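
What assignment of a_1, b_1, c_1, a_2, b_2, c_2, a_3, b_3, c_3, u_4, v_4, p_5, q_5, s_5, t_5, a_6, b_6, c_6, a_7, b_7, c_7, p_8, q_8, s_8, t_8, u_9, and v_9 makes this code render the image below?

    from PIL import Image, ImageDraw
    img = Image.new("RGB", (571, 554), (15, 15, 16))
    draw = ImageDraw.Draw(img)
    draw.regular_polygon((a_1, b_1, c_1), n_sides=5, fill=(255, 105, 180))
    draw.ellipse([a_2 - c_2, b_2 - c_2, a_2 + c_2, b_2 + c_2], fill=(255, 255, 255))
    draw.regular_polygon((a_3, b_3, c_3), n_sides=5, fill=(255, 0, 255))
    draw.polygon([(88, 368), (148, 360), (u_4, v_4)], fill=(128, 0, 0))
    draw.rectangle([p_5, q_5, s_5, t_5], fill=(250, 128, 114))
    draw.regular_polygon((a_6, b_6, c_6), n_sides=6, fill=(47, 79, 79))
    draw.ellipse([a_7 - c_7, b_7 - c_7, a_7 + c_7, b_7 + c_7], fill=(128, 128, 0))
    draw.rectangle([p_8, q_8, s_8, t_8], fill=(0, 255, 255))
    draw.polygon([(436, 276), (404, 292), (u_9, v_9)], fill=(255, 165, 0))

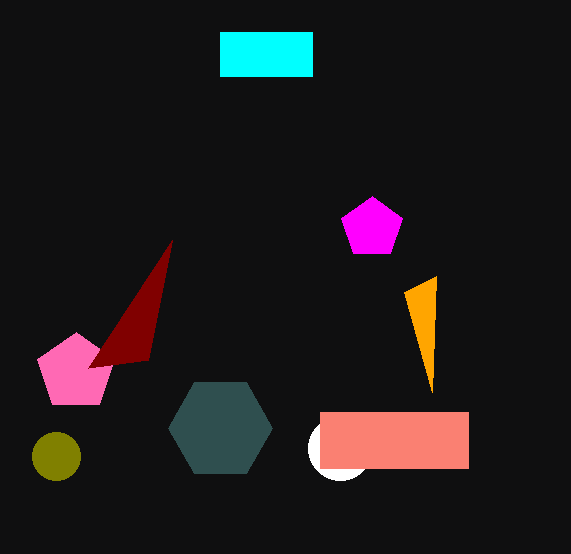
a_1 = 76, b_1 = 372, c_1 = 40, a_2 = 340, b_2 = 448, c_2 = 32, a_3 = 372, b_3 = 228, c_3 = 32, u_4 = 172, v_4 = 240, p_5 = 320, q_5 = 412, s_5 = 468, t_5 = 468, a_6 = 220, b_6 = 428, c_6 = 52, a_7 = 56, b_7 = 456, c_7 = 24, p_8 = 220, q_8 = 32, s_8 = 312, t_8 = 76, u_9 = 432, v_9 = 392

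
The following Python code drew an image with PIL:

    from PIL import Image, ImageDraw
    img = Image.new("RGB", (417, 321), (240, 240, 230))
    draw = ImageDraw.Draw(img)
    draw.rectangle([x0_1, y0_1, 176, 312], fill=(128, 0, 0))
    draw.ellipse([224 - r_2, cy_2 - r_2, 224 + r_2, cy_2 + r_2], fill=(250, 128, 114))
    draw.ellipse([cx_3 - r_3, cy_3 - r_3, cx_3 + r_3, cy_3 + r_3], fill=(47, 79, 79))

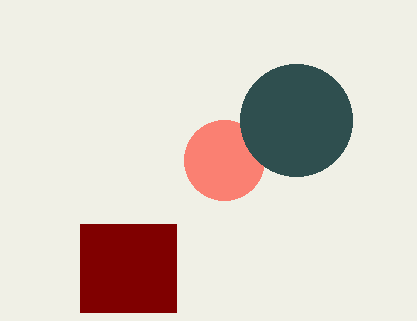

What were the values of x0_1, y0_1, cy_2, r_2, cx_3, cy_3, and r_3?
x0_1 = 80, y0_1 = 224, cy_2 = 160, r_2 = 40, cx_3 = 296, cy_3 = 120, r_3 = 56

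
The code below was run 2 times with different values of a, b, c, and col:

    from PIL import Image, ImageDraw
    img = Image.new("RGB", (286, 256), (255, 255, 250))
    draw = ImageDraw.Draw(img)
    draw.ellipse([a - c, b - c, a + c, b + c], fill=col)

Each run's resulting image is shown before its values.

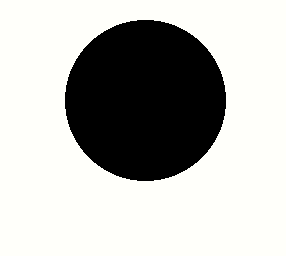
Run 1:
a = 145, b = 100, c = 80, col = 'black'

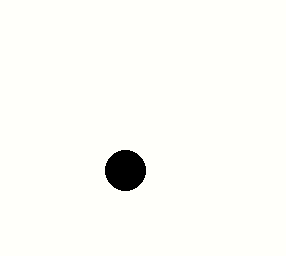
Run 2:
a = 125
b = 170
c = 20
col = 'black'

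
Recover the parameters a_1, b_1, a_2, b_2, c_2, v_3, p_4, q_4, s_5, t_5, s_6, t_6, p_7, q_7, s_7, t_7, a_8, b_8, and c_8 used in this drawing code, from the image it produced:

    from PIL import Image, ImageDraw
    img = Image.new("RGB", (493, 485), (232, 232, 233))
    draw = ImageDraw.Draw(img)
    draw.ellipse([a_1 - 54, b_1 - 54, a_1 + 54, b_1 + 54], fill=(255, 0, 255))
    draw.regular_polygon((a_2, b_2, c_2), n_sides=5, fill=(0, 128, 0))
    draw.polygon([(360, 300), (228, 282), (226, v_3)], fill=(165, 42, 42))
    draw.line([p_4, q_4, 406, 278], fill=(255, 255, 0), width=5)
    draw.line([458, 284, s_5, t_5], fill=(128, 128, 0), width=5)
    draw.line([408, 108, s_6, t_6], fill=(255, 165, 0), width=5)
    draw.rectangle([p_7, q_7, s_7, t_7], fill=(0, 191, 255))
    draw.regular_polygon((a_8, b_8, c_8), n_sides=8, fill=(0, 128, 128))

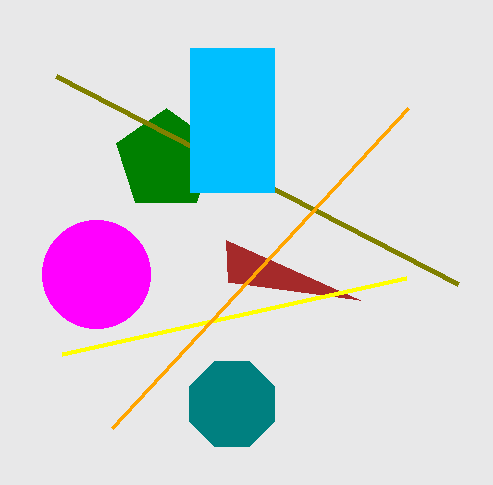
a_1 = 96, b_1 = 274, a_2 = 166, b_2 = 160, c_2 = 52, v_3 = 240, p_4 = 62, q_4 = 354, s_5 = 56, t_5 = 76, s_6 = 112, t_6 = 428, p_7 = 190, q_7 = 48, s_7 = 274, t_7 = 192, a_8 = 232, b_8 = 404, c_8 = 46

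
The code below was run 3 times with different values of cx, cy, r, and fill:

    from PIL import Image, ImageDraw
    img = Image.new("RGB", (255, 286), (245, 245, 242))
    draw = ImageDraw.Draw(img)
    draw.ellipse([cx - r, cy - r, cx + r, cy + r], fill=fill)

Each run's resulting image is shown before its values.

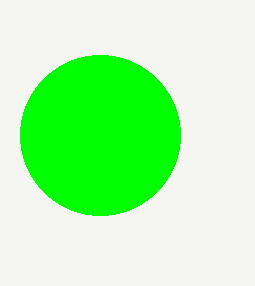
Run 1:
cx = 100
cy = 135
r = 80
fill = 'lime'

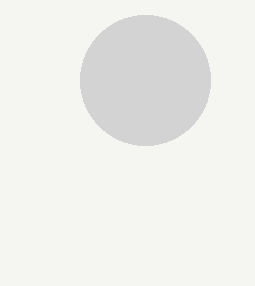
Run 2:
cx = 145; cy = 80; r = 65; fill = 'lightgray'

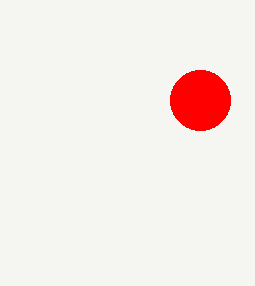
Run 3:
cx = 200; cy = 100; r = 30; fill = 'red'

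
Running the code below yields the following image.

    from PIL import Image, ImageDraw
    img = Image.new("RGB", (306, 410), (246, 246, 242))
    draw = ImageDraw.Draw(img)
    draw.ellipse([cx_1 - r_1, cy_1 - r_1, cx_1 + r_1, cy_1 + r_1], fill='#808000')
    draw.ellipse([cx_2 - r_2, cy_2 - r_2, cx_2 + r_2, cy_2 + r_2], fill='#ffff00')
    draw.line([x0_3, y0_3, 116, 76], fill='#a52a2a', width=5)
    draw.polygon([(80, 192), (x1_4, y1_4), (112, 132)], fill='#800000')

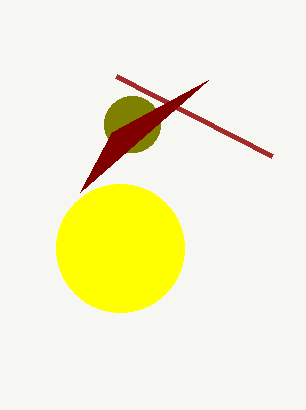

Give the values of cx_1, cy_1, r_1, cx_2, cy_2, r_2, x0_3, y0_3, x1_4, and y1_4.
cx_1 = 132, cy_1 = 124, r_1 = 28, cx_2 = 120, cy_2 = 248, r_2 = 64, x0_3 = 272, y0_3 = 156, x1_4 = 208, y1_4 = 80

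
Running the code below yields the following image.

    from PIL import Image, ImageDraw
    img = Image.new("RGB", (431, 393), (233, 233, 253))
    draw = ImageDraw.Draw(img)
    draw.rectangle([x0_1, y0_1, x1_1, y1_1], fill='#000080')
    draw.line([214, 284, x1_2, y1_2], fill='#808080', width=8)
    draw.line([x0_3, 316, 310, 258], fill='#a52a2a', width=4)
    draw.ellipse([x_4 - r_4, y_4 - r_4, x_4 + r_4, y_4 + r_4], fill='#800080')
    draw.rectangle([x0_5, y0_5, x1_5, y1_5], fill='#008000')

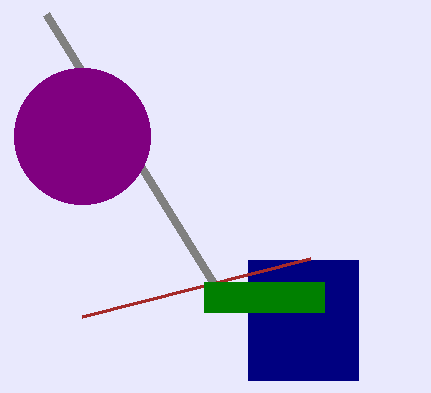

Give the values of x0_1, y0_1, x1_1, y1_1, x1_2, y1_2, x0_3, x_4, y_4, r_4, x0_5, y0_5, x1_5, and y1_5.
x0_1 = 248, y0_1 = 260, x1_1 = 358, y1_1 = 380, x1_2 = 46, y1_2 = 14, x0_3 = 82, x_4 = 82, y_4 = 136, r_4 = 68, x0_5 = 204, y0_5 = 282, x1_5 = 324, y1_5 = 312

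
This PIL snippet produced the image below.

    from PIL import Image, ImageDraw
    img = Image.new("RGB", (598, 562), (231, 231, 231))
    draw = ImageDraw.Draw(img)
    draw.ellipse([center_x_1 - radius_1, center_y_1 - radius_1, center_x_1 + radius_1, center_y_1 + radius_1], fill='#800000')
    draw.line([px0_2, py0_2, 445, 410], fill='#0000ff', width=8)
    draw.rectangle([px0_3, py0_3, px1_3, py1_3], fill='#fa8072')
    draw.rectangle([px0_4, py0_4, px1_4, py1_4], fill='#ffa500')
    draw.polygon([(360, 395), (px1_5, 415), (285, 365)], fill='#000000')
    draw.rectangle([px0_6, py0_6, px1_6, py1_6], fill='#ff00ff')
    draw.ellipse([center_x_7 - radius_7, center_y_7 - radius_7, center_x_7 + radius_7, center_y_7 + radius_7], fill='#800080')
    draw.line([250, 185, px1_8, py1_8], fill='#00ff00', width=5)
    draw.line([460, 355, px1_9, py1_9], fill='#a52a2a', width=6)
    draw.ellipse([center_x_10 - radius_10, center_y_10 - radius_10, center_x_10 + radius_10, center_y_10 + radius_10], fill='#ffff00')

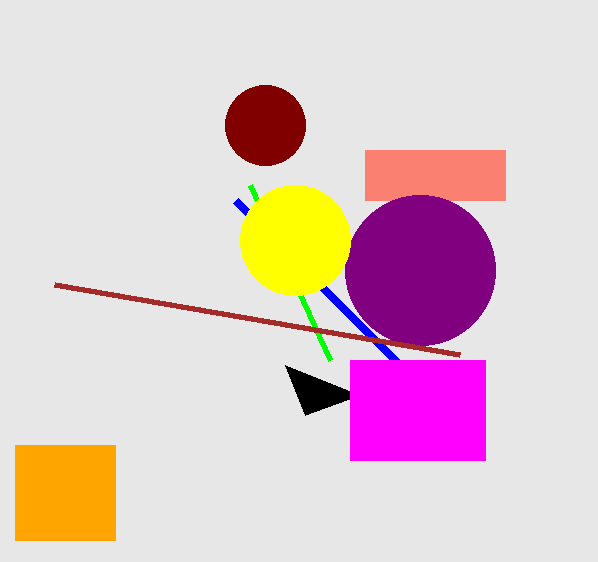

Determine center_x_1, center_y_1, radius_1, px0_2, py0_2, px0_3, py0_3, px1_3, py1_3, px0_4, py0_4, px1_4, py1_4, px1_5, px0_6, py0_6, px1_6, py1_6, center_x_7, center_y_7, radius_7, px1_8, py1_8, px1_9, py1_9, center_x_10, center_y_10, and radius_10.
center_x_1 = 265, center_y_1 = 125, radius_1 = 40, px0_2 = 235, py0_2 = 200, px0_3 = 365, py0_3 = 150, px1_3 = 505, py1_3 = 200, px0_4 = 15, py0_4 = 445, px1_4 = 115, py1_4 = 540, px1_5 = 305, px0_6 = 350, py0_6 = 360, px1_6 = 485, py1_6 = 460, center_x_7 = 420, center_y_7 = 270, radius_7 = 75, px1_8 = 330, py1_8 = 360, px1_9 = 55, py1_9 = 285, center_x_10 = 295, center_y_10 = 240, radius_10 = 55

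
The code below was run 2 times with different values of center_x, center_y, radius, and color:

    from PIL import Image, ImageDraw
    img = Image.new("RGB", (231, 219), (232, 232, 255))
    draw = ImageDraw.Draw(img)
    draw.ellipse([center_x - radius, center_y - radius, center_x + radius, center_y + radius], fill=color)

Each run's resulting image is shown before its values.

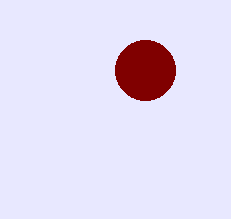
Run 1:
center_x = 145
center_y = 70
radius = 30
color = 'maroon'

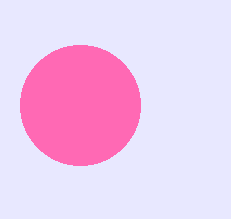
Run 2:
center_x = 80, center_y = 105, radius = 60, color = 'hotpink'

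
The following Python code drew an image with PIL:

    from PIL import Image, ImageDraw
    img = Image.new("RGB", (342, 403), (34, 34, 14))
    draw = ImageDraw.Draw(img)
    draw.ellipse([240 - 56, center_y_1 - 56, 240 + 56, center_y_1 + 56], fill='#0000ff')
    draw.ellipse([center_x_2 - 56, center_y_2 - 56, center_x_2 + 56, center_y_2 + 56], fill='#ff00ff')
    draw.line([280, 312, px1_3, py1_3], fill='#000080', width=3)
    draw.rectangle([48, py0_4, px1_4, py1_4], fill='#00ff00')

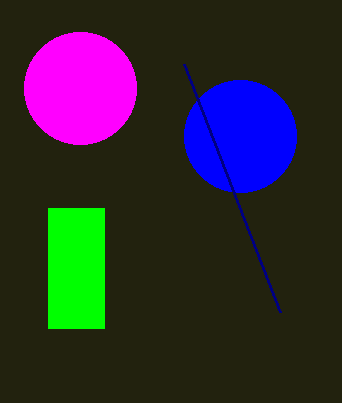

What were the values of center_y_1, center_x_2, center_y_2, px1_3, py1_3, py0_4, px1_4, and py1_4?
center_y_1 = 136, center_x_2 = 80, center_y_2 = 88, px1_3 = 184, py1_3 = 64, py0_4 = 208, px1_4 = 104, py1_4 = 328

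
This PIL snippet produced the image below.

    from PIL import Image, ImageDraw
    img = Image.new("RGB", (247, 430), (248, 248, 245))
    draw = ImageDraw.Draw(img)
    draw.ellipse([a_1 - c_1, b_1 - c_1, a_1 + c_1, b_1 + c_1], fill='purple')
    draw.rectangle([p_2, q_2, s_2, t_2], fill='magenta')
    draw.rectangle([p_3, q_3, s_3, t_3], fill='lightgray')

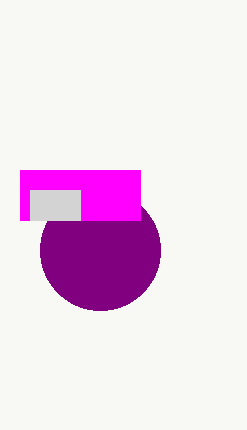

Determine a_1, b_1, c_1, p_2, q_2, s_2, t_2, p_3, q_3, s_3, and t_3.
a_1 = 100, b_1 = 250, c_1 = 60, p_2 = 20, q_2 = 170, s_2 = 140, t_2 = 220, p_3 = 30, q_3 = 190, s_3 = 80, t_3 = 220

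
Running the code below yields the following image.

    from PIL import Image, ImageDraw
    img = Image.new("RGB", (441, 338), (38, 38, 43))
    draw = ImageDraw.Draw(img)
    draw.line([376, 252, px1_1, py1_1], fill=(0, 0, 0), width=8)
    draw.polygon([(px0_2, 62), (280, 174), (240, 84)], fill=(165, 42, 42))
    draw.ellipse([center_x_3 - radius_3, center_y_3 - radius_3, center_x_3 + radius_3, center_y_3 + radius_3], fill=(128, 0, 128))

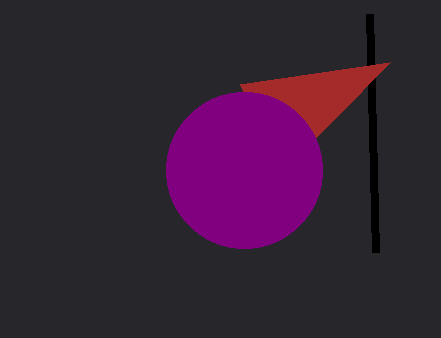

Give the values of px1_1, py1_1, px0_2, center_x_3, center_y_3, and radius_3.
px1_1 = 370; py1_1 = 14; px0_2 = 390; center_x_3 = 244; center_y_3 = 170; radius_3 = 78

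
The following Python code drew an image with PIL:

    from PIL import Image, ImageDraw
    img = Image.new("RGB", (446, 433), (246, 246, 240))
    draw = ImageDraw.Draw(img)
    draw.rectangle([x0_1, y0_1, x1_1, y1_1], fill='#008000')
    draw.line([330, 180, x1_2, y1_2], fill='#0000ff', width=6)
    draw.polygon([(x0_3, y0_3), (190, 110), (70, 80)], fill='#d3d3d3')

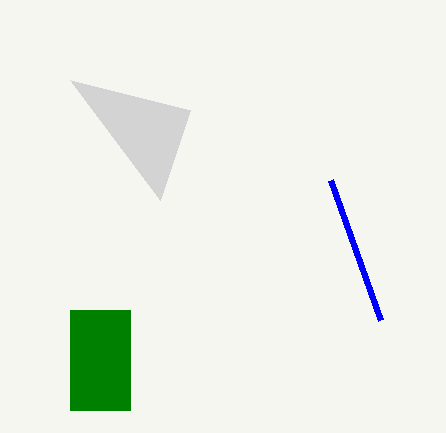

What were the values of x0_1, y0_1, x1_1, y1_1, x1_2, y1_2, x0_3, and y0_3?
x0_1 = 70, y0_1 = 310, x1_1 = 130, y1_1 = 410, x1_2 = 380, y1_2 = 320, x0_3 = 160, y0_3 = 200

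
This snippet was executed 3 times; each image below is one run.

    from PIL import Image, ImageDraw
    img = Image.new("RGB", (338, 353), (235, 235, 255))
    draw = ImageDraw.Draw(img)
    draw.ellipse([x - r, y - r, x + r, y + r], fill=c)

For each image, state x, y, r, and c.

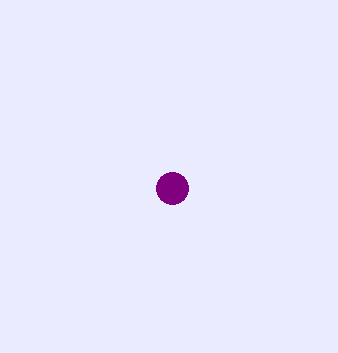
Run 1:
x = 172, y = 188, r = 16, c = 'purple'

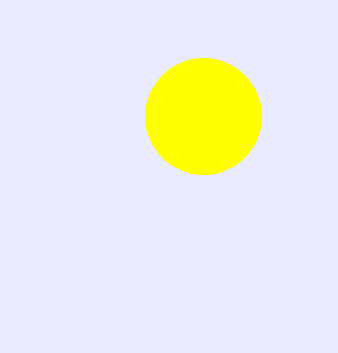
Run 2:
x = 203
y = 116
r = 58
c = 'yellow'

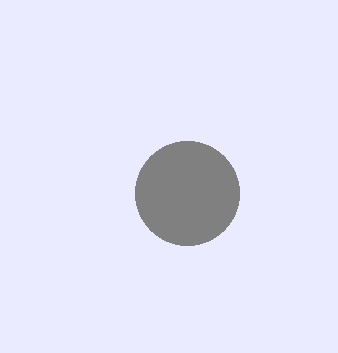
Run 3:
x = 187, y = 193, r = 52, c = 'gray'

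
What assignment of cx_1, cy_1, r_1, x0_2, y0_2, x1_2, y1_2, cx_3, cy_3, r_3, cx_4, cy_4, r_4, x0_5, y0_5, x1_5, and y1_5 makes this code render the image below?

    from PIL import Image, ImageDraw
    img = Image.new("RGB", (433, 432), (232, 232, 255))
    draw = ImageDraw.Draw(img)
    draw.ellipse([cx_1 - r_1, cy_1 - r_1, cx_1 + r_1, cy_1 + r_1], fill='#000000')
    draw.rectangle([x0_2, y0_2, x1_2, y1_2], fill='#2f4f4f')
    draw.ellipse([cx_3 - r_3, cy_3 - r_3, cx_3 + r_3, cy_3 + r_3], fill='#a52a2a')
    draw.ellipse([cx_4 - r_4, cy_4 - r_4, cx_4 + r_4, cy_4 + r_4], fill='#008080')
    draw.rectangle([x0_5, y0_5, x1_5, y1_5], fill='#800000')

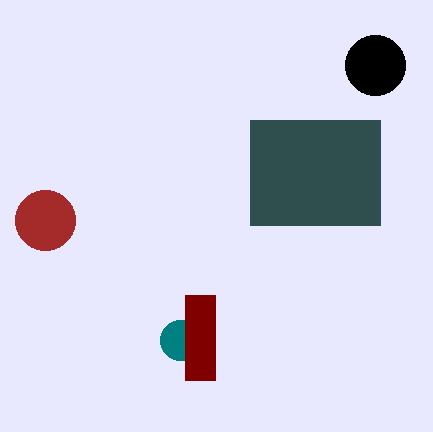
cx_1 = 375
cy_1 = 65
r_1 = 30
x0_2 = 250
y0_2 = 120
x1_2 = 380
y1_2 = 225
cx_3 = 45
cy_3 = 220
r_3 = 30
cx_4 = 180
cy_4 = 340
r_4 = 20
x0_5 = 185
y0_5 = 295
x1_5 = 215
y1_5 = 380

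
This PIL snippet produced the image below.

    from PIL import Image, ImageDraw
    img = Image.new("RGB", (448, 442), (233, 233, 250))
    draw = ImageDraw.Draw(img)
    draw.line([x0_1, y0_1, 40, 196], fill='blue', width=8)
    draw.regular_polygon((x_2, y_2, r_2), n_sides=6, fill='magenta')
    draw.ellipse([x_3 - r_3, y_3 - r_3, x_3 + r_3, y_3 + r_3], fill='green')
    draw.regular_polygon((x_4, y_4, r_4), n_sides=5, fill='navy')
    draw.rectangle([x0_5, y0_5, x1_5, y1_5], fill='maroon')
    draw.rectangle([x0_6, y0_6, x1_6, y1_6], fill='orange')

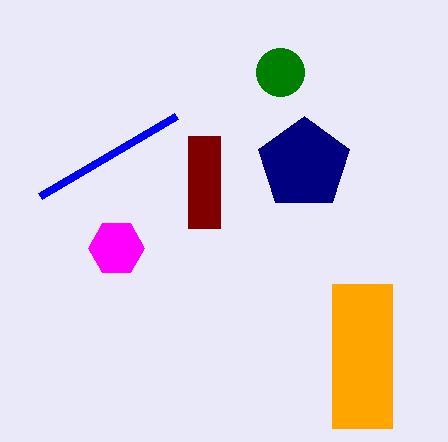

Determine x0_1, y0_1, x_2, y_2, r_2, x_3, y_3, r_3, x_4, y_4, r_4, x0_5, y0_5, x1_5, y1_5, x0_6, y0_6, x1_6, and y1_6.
x0_1 = 176, y0_1 = 116, x_2 = 116, y_2 = 248, r_2 = 28, x_3 = 280, y_3 = 72, r_3 = 24, x_4 = 304, y_4 = 164, r_4 = 48, x0_5 = 188, y0_5 = 136, x1_5 = 220, y1_5 = 228, x0_6 = 332, y0_6 = 284, x1_6 = 392, y1_6 = 428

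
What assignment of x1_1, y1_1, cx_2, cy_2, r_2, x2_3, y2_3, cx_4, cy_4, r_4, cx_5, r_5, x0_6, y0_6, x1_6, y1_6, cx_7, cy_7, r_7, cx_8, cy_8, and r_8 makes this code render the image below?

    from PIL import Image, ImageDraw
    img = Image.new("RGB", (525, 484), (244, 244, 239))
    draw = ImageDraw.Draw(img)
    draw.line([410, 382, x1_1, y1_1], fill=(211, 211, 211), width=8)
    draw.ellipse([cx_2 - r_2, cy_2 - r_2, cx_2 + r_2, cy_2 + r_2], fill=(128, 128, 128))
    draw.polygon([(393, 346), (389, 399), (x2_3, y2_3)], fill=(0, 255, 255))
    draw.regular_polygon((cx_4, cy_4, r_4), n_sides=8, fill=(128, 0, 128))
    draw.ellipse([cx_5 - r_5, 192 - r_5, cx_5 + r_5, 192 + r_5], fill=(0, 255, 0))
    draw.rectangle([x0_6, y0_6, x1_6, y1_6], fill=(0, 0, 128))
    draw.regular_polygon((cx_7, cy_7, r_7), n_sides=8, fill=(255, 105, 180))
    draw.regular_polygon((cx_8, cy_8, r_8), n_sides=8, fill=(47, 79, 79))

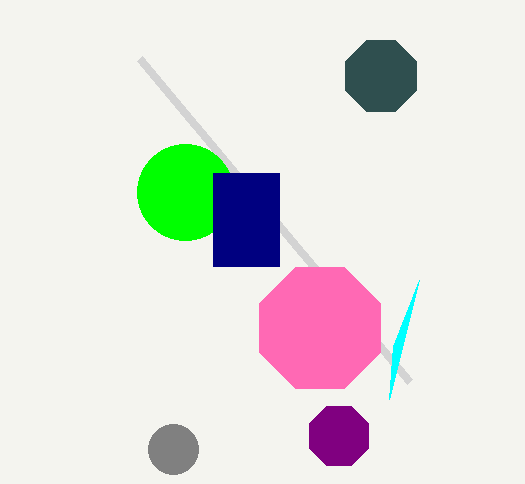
x1_1 = 140
y1_1 = 59
cx_2 = 173
cy_2 = 449
r_2 = 25
x2_3 = 419
y2_3 = 280
cx_4 = 339
cy_4 = 436
r_4 = 32
cx_5 = 185
r_5 = 48
x0_6 = 213
y0_6 = 173
x1_6 = 279
y1_6 = 266
cx_7 = 320
cy_7 = 328
r_7 = 65
cx_8 = 381
cy_8 = 76
r_8 = 38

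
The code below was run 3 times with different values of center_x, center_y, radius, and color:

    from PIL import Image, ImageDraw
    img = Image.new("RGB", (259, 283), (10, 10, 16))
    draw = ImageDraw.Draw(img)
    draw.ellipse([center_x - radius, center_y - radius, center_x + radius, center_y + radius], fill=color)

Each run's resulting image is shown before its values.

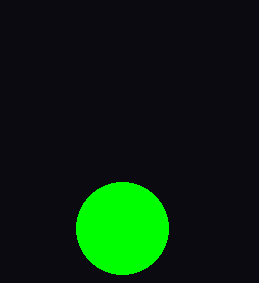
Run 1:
center_x = 122
center_y = 228
radius = 46
color = 'lime'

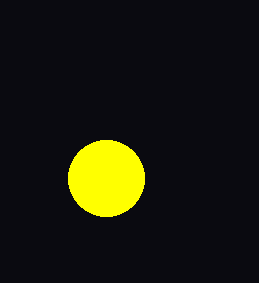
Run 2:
center_x = 106; center_y = 178; radius = 38; color = 'yellow'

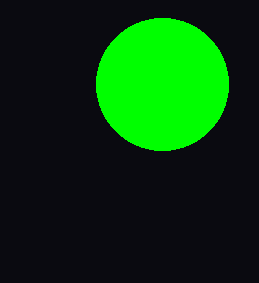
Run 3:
center_x = 162
center_y = 84
radius = 66
color = 'lime'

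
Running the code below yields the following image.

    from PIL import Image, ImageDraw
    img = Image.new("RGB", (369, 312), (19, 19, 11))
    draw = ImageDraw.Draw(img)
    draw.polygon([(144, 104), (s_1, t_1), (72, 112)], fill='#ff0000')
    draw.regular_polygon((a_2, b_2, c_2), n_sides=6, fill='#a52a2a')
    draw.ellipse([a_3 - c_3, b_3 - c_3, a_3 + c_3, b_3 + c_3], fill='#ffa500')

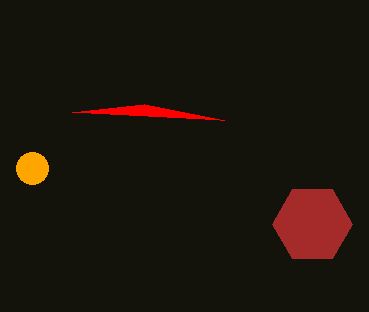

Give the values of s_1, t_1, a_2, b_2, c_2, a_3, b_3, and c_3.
s_1 = 224
t_1 = 120
a_2 = 312
b_2 = 224
c_2 = 40
a_3 = 32
b_3 = 168
c_3 = 16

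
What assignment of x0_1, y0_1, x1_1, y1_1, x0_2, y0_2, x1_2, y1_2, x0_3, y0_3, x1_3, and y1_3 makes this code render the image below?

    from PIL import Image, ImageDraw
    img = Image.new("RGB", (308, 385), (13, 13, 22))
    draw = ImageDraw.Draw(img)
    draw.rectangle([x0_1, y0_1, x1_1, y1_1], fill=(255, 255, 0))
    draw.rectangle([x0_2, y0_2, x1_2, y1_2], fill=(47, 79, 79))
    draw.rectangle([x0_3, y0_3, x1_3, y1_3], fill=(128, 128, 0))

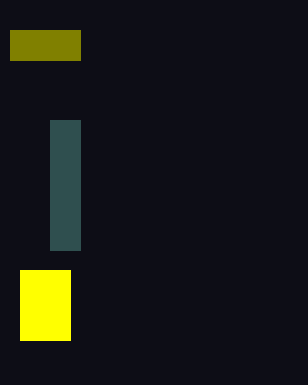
x0_1 = 20
y0_1 = 270
x1_1 = 70
y1_1 = 340
x0_2 = 50
y0_2 = 120
x1_2 = 80
y1_2 = 250
x0_3 = 10
y0_3 = 30
x1_3 = 80
y1_3 = 60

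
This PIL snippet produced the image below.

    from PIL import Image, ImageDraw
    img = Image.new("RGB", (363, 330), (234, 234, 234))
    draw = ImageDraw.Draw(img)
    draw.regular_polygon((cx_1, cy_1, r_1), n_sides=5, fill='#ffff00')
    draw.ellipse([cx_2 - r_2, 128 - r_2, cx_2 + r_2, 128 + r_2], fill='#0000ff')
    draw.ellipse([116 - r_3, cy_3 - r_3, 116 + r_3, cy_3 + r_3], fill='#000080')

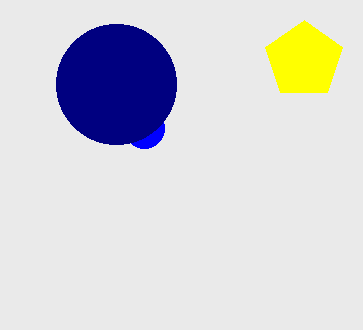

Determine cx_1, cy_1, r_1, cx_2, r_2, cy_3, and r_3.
cx_1 = 304, cy_1 = 60, r_1 = 40, cx_2 = 144, r_2 = 20, cy_3 = 84, r_3 = 60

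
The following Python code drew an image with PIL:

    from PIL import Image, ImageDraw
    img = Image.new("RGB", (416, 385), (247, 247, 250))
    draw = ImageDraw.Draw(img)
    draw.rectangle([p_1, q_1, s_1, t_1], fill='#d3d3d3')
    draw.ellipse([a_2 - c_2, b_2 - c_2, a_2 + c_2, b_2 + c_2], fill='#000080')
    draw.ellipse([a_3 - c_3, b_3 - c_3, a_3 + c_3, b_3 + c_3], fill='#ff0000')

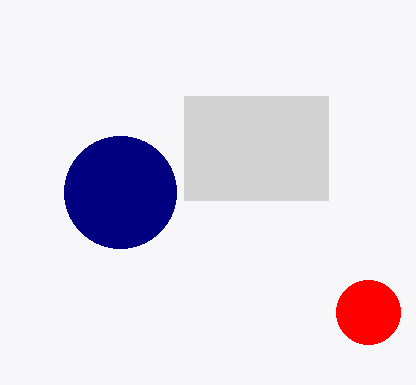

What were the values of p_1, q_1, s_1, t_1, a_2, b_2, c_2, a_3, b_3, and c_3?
p_1 = 184, q_1 = 96, s_1 = 328, t_1 = 200, a_2 = 120, b_2 = 192, c_2 = 56, a_3 = 368, b_3 = 312, c_3 = 32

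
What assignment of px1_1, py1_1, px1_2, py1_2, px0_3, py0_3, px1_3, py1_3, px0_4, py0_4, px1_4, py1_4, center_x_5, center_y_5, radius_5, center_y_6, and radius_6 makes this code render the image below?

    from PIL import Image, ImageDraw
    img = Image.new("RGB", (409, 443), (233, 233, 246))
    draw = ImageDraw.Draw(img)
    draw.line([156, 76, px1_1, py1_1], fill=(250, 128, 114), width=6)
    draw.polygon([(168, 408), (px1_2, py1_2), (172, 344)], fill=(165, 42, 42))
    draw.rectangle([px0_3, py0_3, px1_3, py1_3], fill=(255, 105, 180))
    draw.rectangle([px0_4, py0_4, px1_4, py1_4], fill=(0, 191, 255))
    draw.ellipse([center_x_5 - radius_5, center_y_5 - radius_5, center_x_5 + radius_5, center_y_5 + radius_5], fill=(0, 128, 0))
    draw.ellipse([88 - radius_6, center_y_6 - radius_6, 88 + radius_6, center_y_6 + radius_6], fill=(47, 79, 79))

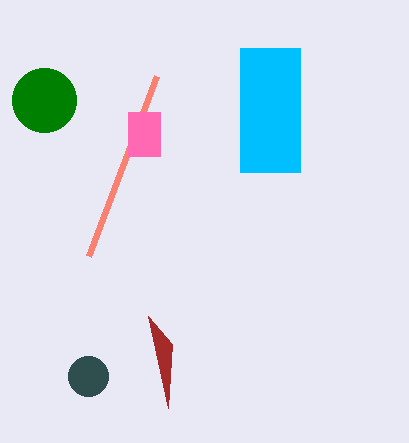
px1_1 = 88; py1_1 = 256; px1_2 = 148; py1_2 = 316; px0_3 = 128; py0_3 = 112; px1_3 = 160; py1_3 = 156; px0_4 = 240; py0_4 = 48; px1_4 = 300; py1_4 = 172; center_x_5 = 44; center_y_5 = 100; radius_5 = 32; center_y_6 = 376; radius_6 = 20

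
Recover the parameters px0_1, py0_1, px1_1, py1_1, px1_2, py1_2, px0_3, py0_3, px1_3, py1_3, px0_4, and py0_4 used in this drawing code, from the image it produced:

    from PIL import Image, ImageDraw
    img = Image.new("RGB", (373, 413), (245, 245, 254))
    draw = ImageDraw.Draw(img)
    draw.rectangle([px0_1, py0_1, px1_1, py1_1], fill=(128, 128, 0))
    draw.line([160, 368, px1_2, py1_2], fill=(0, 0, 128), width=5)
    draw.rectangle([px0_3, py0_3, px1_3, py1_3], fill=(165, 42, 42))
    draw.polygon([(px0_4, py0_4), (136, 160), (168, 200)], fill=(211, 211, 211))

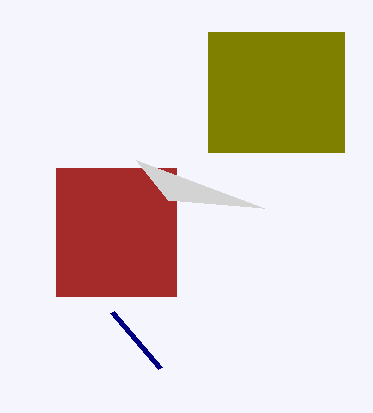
px0_1 = 208; py0_1 = 32; px1_1 = 344; py1_1 = 152; px1_2 = 112; py1_2 = 312; px0_3 = 56; py0_3 = 168; px1_3 = 176; py1_3 = 296; px0_4 = 264; py0_4 = 208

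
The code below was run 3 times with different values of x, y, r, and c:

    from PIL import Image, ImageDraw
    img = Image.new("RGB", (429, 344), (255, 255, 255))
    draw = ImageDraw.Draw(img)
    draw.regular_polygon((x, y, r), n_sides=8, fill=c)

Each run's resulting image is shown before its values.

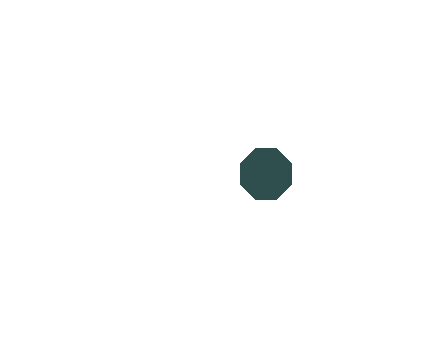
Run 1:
x = 266, y = 174, r = 28, c = 'darkslategray'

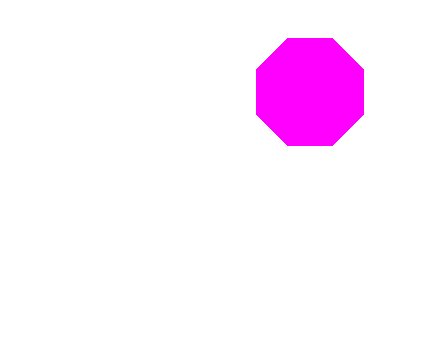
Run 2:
x = 310, y = 92, r = 58, c = 'magenta'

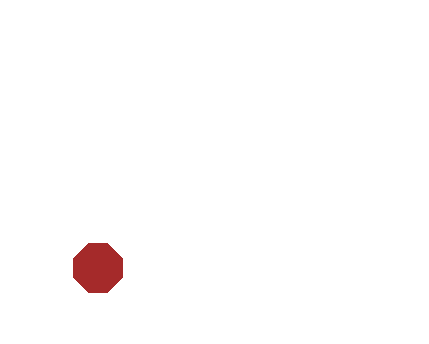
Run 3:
x = 98, y = 268, r = 26, c = 'brown'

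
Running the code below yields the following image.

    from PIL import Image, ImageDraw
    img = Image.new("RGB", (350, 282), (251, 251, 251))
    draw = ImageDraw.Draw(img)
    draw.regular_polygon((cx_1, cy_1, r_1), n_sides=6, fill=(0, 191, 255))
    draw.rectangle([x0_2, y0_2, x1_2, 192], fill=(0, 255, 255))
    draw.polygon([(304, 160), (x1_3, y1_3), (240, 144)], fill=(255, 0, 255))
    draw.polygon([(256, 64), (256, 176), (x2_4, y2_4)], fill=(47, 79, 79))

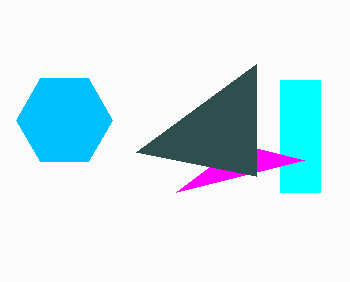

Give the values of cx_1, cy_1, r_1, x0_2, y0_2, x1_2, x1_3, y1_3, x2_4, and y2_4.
cx_1 = 64, cy_1 = 120, r_1 = 48, x0_2 = 280, y0_2 = 80, x1_2 = 320, x1_3 = 176, y1_3 = 192, x2_4 = 136, y2_4 = 152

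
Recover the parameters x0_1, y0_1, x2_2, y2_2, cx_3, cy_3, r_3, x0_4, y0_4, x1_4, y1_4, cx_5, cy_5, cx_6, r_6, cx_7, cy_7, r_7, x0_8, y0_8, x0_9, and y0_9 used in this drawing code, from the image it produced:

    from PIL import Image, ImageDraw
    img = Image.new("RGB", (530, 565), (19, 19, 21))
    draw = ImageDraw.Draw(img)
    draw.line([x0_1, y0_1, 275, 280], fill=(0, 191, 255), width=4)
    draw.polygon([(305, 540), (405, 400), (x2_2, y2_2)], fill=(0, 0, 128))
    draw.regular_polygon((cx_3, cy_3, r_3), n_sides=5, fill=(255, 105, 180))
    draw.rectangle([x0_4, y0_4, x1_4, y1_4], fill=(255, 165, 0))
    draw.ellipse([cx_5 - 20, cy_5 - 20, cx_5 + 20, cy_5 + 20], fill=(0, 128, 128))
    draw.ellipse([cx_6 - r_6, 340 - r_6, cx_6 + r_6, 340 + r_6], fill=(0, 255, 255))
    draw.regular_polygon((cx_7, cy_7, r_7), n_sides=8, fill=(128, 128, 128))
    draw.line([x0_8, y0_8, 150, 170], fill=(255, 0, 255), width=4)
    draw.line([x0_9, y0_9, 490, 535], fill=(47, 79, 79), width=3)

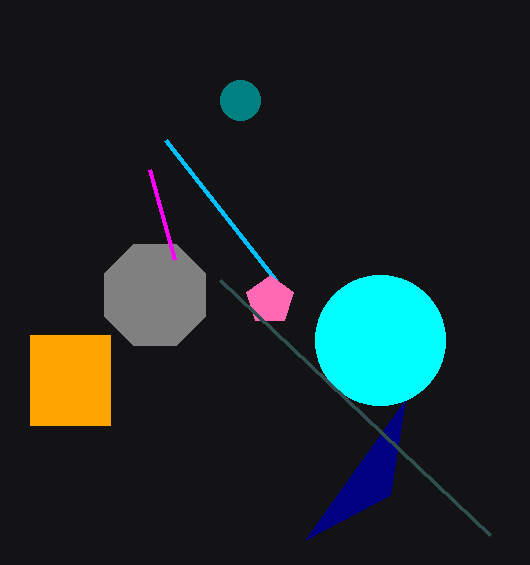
x0_1 = 165; y0_1 = 140; x2_2 = 390; y2_2 = 495; cx_3 = 270; cy_3 = 300; r_3 = 25; x0_4 = 30; y0_4 = 335; x1_4 = 110; y1_4 = 425; cx_5 = 240; cy_5 = 100; cx_6 = 380; r_6 = 65; cx_7 = 155; cy_7 = 295; r_7 = 55; x0_8 = 175; y0_8 = 260; x0_9 = 220; y0_9 = 280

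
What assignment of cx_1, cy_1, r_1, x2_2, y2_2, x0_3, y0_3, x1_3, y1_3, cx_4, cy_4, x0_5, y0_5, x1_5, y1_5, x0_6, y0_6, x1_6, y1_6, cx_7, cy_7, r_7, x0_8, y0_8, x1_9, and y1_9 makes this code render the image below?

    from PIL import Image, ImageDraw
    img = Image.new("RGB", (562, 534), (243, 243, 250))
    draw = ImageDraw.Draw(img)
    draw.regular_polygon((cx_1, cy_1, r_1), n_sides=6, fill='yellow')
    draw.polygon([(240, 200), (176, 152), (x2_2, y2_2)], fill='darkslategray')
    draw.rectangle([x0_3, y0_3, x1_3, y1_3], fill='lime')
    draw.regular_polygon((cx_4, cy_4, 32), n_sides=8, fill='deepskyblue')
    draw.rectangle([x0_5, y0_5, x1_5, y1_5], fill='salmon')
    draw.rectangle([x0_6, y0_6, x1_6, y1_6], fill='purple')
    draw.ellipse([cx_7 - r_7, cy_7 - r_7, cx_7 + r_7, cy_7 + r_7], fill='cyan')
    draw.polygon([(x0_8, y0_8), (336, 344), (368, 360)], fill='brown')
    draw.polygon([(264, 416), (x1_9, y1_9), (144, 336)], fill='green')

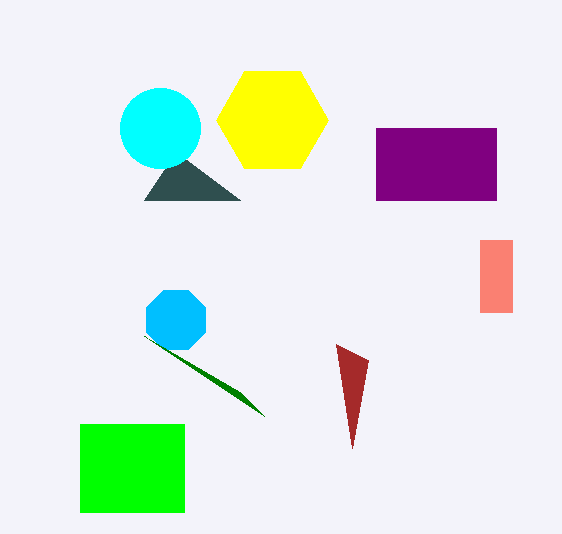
cx_1 = 272; cy_1 = 120; r_1 = 56; x2_2 = 144; y2_2 = 200; x0_3 = 80; y0_3 = 424; x1_3 = 184; y1_3 = 512; cx_4 = 176; cy_4 = 320; x0_5 = 480; y0_5 = 240; x1_5 = 512; y1_5 = 312; x0_6 = 376; y0_6 = 128; x1_6 = 496; y1_6 = 200; cx_7 = 160; cy_7 = 128; r_7 = 40; x0_8 = 352; y0_8 = 448; x1_9 = 240; y1_9 = 392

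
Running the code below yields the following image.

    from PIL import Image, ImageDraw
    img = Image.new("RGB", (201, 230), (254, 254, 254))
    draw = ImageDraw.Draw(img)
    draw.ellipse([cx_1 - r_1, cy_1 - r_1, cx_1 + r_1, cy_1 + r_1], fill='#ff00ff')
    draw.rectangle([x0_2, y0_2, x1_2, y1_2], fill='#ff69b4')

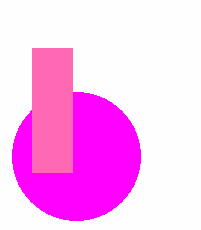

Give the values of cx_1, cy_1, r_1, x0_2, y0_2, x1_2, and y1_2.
cx_1 = 76; cy_1 = 156; r_1 = 64; x0_2 = 32; y0_2 = 48; x1_2 = 72; y1_2 = 172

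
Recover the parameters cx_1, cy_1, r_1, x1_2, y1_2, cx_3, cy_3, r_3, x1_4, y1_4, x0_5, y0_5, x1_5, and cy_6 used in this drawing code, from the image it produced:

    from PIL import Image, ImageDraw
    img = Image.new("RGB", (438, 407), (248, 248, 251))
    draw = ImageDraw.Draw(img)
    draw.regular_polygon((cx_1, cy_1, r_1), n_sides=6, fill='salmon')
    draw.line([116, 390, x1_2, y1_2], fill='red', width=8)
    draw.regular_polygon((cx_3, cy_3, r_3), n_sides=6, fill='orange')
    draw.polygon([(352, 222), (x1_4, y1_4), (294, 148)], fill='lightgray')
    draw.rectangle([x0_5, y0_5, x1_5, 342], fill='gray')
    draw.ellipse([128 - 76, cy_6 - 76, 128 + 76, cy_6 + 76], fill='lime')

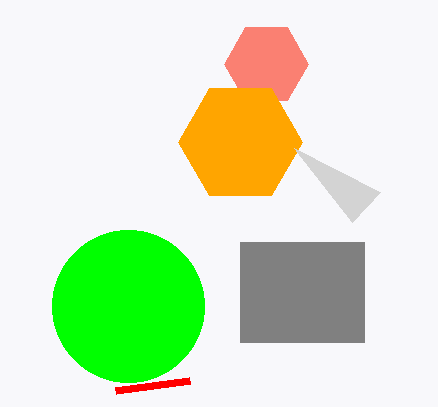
cx_1 = 266
cy_1 = 64
r_1 = 42
x1_2 = 190
y1_2 = 380
cx_3 = 240
cy_3 = 142
r_3 = 62
x1_4 = 380
y1_4 = 192
x0_5 = 240
y0_5 = 242
x1_5 = 364
cy_6 = 306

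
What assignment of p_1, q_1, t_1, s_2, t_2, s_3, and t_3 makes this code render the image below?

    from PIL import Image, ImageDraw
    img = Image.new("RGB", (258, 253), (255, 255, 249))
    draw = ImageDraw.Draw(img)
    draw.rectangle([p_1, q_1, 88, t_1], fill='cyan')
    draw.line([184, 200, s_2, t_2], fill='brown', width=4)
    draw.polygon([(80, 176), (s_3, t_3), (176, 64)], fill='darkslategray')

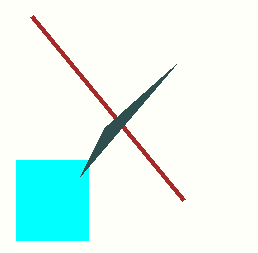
p_1 = 16, q_1 = 160, t_1 = 240, s_2 = 32, t_2 = 16, s_3 = 104, t_3 = 128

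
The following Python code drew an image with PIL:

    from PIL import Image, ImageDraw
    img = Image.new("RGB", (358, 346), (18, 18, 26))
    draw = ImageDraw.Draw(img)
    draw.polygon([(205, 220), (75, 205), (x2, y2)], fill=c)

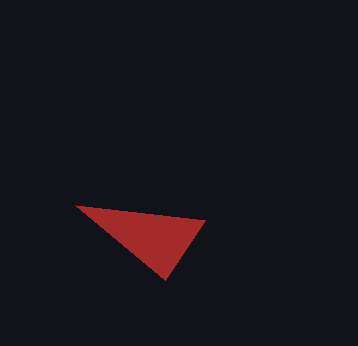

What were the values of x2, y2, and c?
x2 = 165, y2 = 280, c = 'brown'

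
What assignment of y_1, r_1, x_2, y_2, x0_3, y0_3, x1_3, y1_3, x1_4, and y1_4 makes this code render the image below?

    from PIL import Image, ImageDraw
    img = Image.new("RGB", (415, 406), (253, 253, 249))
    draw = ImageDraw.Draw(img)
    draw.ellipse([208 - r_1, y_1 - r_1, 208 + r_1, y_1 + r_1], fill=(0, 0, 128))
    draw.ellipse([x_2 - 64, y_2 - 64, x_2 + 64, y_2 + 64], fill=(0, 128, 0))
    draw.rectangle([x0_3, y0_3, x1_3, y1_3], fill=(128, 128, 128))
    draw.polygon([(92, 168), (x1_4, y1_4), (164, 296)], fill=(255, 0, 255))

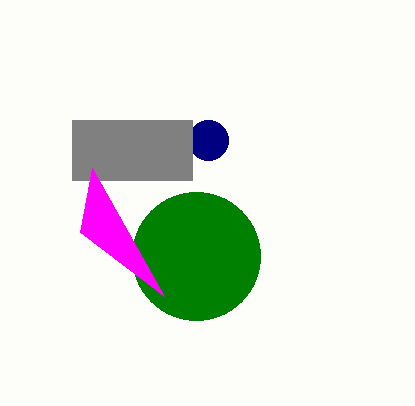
y_1 = 140; r_1 = 20; x_2 = 196; y_2 = 256; x0_3 = 72; y0_3 = 120; x1_3 = 192; y1_3 = 180; x1_4 = 80; y1_4 = 232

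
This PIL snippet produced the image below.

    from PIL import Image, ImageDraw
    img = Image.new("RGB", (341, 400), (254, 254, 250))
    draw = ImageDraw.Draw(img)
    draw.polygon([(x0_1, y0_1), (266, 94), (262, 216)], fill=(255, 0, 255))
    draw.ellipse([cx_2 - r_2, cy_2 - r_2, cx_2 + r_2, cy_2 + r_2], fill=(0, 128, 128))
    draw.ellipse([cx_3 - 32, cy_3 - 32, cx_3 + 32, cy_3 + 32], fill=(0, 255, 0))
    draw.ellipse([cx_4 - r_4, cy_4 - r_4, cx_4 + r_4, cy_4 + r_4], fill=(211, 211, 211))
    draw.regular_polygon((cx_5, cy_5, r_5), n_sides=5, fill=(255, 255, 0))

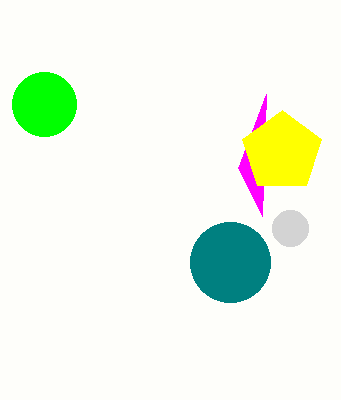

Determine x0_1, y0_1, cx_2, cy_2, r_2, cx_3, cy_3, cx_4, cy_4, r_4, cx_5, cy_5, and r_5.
x0_1 = 238; y0_1 = 168; cx_2 = 230; cy_2 = 262; r_2 = 40; cx_3 = 44; cy_3 = 104; cx_4 = 290; cy_4 = 228; r_4 = 18; cx_5 = 282; cy_5 = 152; r_5 = 42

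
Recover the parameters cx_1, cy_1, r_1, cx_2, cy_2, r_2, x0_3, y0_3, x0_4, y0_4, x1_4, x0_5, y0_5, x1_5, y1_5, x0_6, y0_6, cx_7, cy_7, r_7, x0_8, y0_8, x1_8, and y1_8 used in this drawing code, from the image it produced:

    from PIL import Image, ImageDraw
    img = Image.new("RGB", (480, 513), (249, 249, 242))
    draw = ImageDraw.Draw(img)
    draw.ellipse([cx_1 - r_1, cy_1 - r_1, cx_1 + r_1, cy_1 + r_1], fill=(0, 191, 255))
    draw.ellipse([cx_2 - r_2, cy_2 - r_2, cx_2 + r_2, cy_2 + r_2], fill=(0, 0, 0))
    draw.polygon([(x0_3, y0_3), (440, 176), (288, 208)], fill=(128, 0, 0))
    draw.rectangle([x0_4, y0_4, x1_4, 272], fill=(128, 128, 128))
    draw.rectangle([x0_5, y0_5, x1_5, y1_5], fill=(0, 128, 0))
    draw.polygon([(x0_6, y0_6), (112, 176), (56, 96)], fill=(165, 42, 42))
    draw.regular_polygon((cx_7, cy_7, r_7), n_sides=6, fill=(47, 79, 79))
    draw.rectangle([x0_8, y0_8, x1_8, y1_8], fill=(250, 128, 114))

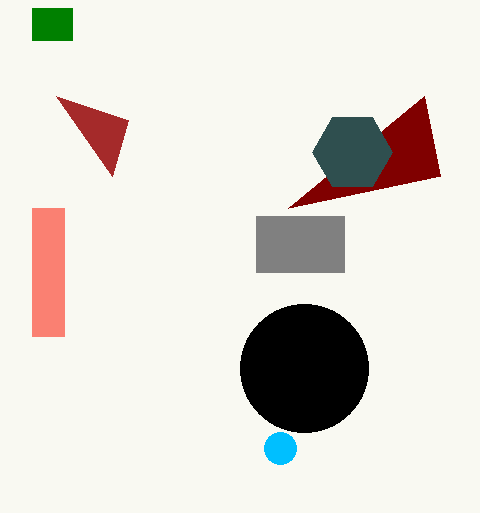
cx_1 = 280; cy_1 = 448; r_1 = 16; cx_2 = 304; cy_2 = 368; r_2 = 64; x0_3 = 424; y0_3 = 96; x0_4 = 256; y0_4 = 216; x1_4 = 344; x0_5 = 32; y0_5 = 8; x1_5 = 72; y1_5 = 40; x0_6 = 128; y0_6 = 120; cx_7 = 352; cy_7 = 152; r_7 = 40; x0_8 = 32; y0_8 = 208; x1_8 = 64; y1_8 = 336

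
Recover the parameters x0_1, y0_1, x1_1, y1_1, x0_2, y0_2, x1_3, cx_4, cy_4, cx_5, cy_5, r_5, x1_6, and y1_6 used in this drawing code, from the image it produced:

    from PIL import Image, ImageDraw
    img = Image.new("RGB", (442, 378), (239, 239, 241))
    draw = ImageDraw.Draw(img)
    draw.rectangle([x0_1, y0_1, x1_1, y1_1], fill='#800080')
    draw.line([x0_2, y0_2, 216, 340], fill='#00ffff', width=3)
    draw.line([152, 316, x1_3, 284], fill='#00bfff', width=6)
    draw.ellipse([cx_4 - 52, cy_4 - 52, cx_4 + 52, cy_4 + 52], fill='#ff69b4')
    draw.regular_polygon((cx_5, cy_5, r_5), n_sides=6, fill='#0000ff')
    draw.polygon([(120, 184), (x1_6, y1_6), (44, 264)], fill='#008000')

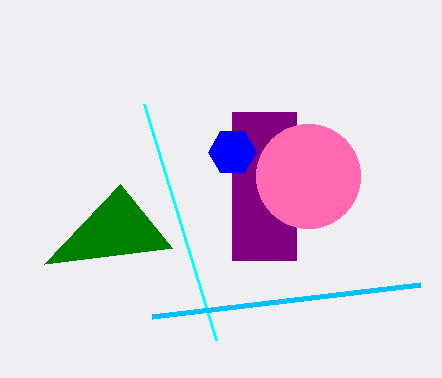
x0_1 = 232, y0_1 = 112, x1_1 = 296, y1_1 = 260, x0_2 = 144, y0_2 = 104, x1_3 = 420, cx_4 = 308, cy_4 = 176, cx_5 = 232, cy_5 = 152, r_5 = 24, x1_6 = 172, y1_6 = 248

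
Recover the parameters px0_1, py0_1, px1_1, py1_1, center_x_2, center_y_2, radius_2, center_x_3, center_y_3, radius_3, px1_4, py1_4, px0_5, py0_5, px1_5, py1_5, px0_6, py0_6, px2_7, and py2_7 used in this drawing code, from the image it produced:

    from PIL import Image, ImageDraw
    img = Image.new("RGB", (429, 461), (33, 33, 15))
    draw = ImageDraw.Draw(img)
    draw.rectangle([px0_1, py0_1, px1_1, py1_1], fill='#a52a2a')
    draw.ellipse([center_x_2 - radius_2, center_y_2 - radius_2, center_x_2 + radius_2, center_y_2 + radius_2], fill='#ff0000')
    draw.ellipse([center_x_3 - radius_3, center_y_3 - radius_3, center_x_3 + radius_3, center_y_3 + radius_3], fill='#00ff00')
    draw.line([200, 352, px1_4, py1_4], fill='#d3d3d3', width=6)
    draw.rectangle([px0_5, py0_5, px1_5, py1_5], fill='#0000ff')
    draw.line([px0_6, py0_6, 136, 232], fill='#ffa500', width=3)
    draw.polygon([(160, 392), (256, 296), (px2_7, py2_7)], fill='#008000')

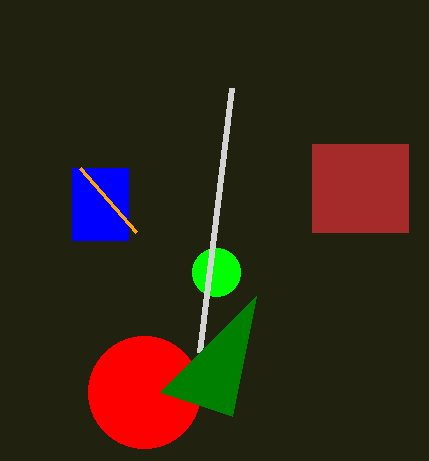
px0_1 = 312
py0_1 = 144
px1_1 = 408
py1_1 = 232
center_x_2 = 144
center_y_2 = 392
radius_2 = 56
center_x_3 = 216
center_y_3 = 272
radius_3 = 24
px1_4 = 232
py1_4 = 88
px0_5 = 72
py0_5 = 168
px1_5 = 128
py1_5 = 240
px0_6 = 80
py0_6 = 168
px2_7 = 232
py2_7 = 416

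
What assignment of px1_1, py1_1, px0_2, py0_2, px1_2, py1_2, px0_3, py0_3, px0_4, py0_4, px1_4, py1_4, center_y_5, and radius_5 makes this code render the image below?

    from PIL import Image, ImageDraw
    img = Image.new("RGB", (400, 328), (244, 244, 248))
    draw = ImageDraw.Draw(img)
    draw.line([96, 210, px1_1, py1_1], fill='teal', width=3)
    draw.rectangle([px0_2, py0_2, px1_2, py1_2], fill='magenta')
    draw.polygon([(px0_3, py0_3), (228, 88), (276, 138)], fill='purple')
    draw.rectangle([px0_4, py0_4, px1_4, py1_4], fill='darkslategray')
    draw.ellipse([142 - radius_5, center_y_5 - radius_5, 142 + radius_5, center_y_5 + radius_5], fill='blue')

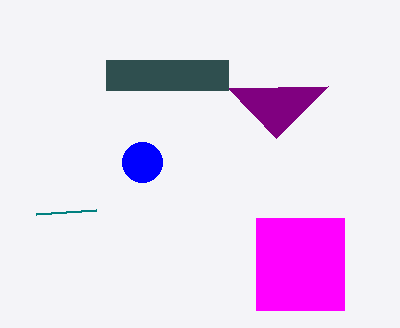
px1_1 = 36; py1_1 = 214; px0_2 = 256; py0_2 = 218; px1_2 = 344; py1_2 = 310; px0_3 = 328; py0_3 = 86; px0_4 = 106; py0_4 = 60; px1_4 = 228; py1_4 = 90; center_y_5 = 162; radius_5 = 20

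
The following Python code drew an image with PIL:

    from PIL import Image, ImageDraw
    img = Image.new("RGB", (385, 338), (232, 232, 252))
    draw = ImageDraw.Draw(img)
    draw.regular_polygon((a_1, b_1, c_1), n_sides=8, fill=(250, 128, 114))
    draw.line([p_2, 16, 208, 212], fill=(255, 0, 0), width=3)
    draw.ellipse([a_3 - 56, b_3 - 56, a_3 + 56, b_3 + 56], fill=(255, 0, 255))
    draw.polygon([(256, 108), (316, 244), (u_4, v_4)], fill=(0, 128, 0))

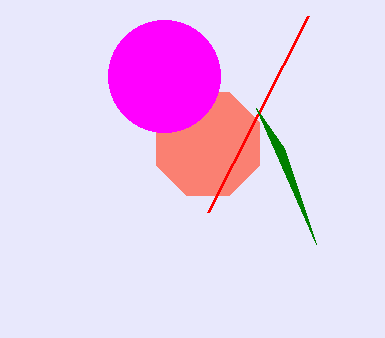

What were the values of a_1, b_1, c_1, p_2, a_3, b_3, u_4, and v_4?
a_1 = 208; b_1 = 144; c_1 = 56; p_2 = 308; a_3 = 164; b_3 = 76; u_4 = 284; v_4 = 148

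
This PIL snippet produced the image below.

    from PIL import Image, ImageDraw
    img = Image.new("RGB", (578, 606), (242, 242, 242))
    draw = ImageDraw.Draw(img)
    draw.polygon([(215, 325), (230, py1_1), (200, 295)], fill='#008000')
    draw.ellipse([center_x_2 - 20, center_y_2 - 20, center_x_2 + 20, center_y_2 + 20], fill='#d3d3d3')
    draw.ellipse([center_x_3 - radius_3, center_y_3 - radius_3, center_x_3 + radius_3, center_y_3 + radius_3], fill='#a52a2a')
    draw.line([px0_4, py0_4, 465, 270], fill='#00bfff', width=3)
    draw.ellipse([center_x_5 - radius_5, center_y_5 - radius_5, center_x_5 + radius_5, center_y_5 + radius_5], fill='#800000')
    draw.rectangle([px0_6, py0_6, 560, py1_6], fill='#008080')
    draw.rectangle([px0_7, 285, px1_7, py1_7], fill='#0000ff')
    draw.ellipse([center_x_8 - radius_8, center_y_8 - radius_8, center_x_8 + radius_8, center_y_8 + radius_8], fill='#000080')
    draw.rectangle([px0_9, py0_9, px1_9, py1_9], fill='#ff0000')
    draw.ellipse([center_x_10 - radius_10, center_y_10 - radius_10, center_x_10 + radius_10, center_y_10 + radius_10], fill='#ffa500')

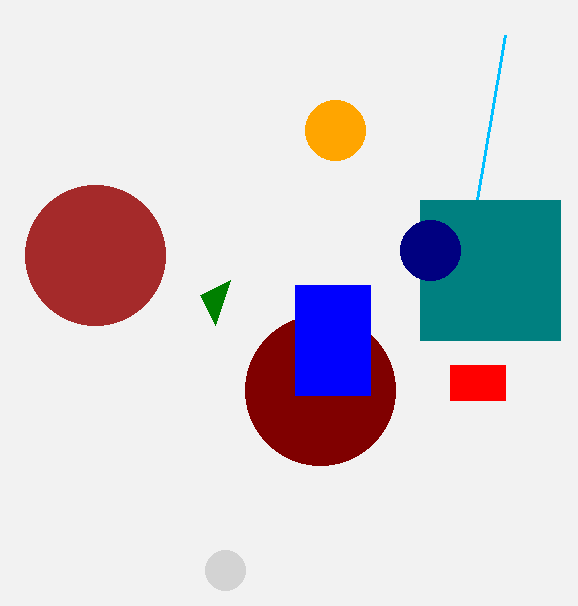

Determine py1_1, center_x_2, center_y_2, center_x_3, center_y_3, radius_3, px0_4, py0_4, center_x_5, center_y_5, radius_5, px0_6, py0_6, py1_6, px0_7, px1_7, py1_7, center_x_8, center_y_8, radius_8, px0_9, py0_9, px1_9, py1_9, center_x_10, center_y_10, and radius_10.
py1_1 = 280
center_x_2 = 225
center_y_2 = 570
center_x_3 = 95
center_y_3 = 255
radius_3 = 70
px0_4 = 505
py0_4 = 35
center_x_5 = 320
center_y_5 = 390
radius_5 = 75
px0_6 = 420
py0_6 = 200
py1_6 = 340
px0_7 = 295
px1_7 = 370
py1_7 = 395
center_x_8 = 430
center_y_8 = 250
radius_8 = 30
px0_9 = 450
py0_9 = 365
px1_9 = 505
py1_9 = 400
center_x_10 = 335
center_y_10 = 130
radius_10 = 30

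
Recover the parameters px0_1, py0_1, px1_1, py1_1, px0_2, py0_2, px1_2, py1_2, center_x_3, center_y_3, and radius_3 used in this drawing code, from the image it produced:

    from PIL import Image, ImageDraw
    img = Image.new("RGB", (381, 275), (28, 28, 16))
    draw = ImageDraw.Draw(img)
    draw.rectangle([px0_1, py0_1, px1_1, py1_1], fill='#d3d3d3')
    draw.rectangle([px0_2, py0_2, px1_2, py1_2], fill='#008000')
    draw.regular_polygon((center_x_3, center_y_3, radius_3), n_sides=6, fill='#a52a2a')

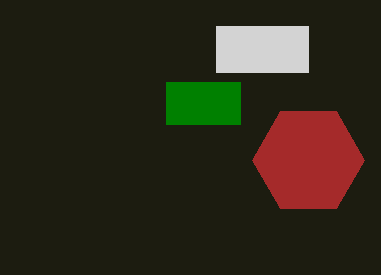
px0_1 = 216, py0_1 = 26, px1_1 = 308, py1_1 = 72, px0_2 = 166, py0_2 = 82, px1_2 = 240, py1_2 = 124, center_x_3 = 308, center_y_3 = 160, radius_3 = 56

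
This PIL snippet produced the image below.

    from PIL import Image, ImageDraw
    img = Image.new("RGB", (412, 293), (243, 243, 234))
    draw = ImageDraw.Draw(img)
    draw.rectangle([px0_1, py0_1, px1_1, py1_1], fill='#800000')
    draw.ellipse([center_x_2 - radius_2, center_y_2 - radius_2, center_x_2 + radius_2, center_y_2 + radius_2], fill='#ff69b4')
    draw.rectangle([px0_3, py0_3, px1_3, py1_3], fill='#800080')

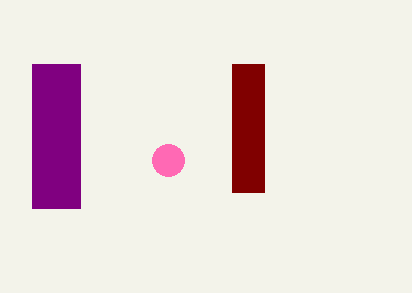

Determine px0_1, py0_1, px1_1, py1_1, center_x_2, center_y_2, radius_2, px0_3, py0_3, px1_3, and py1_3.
px0_1 = 232
py0_1 = 64
px1_1 = 264
py1_1 = 192
center_x_2 = 168
center_y_2 = 160
radius_2 = 16
px0_3 = 32
py0_3 = 64
px1_3 = 80
py1_3 = 208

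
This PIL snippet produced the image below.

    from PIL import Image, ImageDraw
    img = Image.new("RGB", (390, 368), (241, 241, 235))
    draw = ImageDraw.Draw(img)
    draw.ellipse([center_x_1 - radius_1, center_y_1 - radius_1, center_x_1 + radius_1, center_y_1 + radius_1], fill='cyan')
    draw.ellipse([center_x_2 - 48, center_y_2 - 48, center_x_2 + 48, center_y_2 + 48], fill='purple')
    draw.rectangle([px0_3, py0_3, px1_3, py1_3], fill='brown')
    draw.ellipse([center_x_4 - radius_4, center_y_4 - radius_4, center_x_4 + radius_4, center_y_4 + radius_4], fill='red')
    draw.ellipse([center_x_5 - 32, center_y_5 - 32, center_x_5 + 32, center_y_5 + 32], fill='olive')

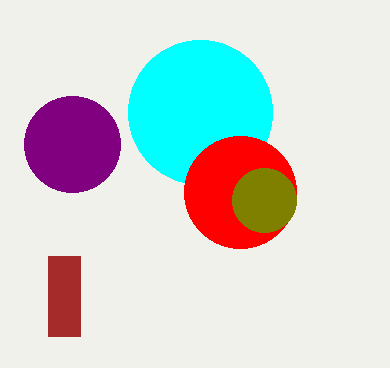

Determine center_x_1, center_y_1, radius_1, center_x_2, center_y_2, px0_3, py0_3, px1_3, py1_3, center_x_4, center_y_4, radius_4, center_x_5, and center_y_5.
center_x_1 = 200; center_y_1 = 112; radius_1 = 72; center_x_2 = 72; center_y_2 = 144; px0_3 = 48; py0_3 = 256; px1_3 = 80; py1_3 = 336; center_x_4 = 240; center_y_4 = 192; radius_4 = 56; center_x_5 = 264; center_y_5 = 200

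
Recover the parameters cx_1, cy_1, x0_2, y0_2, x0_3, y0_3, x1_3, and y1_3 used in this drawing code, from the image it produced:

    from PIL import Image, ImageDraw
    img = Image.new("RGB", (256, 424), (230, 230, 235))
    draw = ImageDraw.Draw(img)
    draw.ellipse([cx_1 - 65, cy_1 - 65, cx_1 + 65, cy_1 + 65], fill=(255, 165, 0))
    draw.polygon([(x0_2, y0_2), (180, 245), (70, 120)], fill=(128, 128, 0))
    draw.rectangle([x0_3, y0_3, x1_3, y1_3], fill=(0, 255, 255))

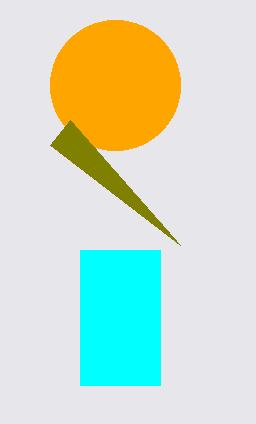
cx_1 = 115
cy_1 = 85
x0_2 = 50
y0_2 = 145
x0_3 = 80
y0_3 = 250
x1_3 = 160
y1_3 = 385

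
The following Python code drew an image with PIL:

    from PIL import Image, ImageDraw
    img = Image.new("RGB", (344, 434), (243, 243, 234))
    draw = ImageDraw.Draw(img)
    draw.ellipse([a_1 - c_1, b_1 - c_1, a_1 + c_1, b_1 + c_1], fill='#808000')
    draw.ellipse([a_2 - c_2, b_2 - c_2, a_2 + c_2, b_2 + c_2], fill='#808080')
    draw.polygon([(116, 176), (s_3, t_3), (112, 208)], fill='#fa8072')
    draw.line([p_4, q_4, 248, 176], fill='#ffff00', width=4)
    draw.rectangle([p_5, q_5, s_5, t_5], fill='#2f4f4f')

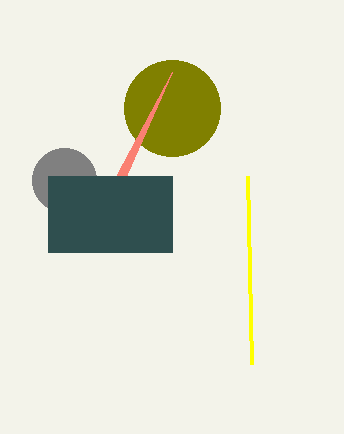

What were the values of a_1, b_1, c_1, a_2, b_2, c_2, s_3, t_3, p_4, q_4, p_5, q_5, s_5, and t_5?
a_1 = 172
b_1 = 108
c_1 = 48
a_2 = 64
b_2 = 180
c_2 = 32
s_3 = 172
t_3 = 72
p_4 = 252
q_4 = 364
p_5 = 48
q_5 = 176
s_5 = 172
t_5 = 252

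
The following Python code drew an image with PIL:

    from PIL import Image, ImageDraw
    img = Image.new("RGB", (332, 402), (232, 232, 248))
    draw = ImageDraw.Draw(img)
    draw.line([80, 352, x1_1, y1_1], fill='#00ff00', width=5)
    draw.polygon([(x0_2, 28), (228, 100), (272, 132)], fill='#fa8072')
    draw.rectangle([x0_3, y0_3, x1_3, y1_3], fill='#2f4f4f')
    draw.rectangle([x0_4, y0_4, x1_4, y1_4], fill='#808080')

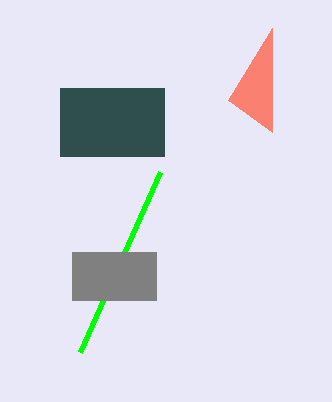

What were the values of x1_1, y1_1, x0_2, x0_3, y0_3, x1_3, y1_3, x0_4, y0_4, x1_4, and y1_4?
x1_1 = 160; y1_1 = 172; x0_2 = 272; x0_3 = 60; y0_3 = 88; x1_3 = 164; y1_3 = 156; x0_4 = 72; y0_4 = 252; x1_4 = 156; y1_4 = 300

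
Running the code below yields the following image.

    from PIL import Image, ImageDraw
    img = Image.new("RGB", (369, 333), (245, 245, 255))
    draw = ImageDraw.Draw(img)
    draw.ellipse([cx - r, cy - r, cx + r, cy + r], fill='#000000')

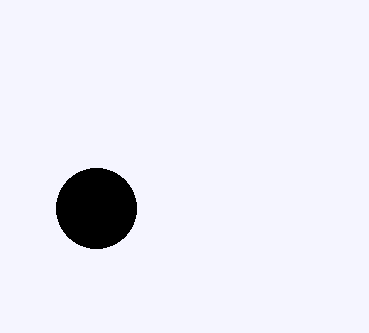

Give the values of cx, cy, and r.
cx = 96; cy = 208; r = 40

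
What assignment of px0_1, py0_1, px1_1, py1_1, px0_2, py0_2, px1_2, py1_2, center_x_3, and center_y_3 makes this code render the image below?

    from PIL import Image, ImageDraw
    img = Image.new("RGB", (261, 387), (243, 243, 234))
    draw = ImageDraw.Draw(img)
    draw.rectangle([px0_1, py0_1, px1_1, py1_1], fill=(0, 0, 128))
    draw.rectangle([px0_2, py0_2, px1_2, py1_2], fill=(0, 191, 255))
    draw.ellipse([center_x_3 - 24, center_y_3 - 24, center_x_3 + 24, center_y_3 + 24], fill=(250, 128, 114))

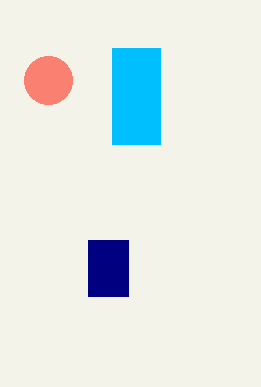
px0_1 = 88; py0_1 = 240; px1_1 = 128; py1_1 = 296; px0_2 = 112; py0_2 = 48; px1_2 = 160; py1_2 = 144; center_x_3 = 48; center_y_3 = 80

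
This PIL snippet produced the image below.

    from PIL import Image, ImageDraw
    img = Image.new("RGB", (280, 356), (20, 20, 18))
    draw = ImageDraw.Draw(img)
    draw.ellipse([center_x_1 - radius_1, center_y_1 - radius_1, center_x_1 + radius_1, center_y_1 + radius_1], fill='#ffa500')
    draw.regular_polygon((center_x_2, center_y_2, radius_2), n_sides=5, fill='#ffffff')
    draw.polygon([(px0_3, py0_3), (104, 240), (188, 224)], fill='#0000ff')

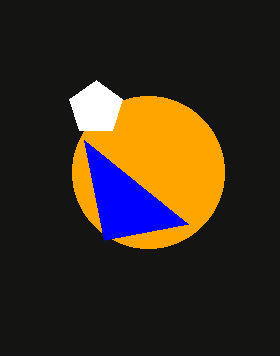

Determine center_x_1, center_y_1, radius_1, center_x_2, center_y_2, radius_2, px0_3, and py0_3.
center_x_1 = 148; center_y_1 = 172; radius_1 = 76; center_x_2 = 96; center_y_2 = 108; radius_2 = 28; px0_3 = 84; py0_3 = 140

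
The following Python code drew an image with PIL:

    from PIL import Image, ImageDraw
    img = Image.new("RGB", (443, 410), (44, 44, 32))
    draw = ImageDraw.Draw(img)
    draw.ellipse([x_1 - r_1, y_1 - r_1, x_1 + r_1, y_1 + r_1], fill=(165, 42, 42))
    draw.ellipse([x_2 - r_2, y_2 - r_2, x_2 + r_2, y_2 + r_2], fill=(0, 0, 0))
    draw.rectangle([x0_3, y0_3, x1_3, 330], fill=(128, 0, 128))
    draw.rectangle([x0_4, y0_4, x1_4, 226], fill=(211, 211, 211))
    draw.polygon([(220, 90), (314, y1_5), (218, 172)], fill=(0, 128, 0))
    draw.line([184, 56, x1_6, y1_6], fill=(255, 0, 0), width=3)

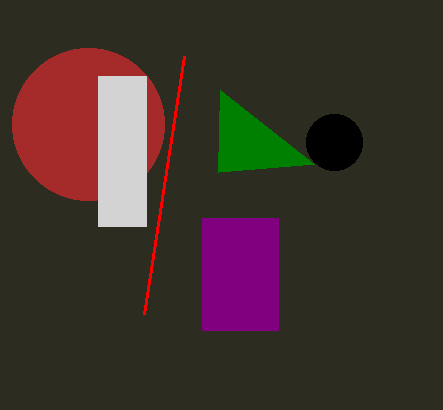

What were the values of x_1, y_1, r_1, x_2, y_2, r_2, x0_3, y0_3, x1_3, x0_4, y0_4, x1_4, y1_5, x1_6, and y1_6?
x_1 = 88, y_1 = 124, r_1 = 76, x_2 = 334, y_2 = 142, r_2 = 28, x0_3 = 202, y0_3 = 218, x1_3 = 278, x0_4 = 98, y0_4 = 76, x1_4 = 146, y1_5 = 164, x1_6 = 144, y1_6 = 314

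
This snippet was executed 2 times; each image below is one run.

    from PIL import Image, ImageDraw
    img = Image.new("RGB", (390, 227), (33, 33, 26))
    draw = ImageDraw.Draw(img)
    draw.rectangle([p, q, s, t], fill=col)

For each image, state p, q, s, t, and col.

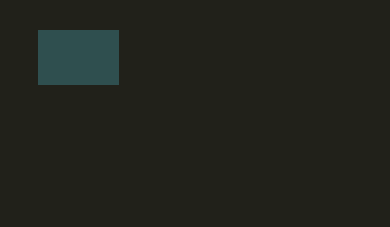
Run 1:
p = 38
q = 30
s = 118
t = 84
col = 'darkslategray'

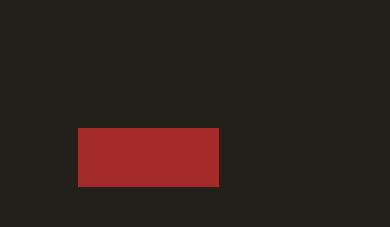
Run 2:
p = 78, q = 128, s = 218, t = 186, col = 'brown'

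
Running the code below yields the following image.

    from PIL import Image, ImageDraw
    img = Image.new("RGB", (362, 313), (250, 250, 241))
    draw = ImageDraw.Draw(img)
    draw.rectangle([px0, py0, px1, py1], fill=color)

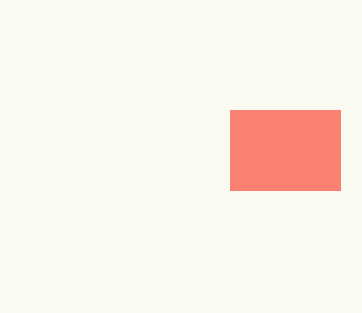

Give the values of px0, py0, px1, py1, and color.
px0 = 230
py0 = 110
px1 = 340
py1 = 190
color = 'salmon'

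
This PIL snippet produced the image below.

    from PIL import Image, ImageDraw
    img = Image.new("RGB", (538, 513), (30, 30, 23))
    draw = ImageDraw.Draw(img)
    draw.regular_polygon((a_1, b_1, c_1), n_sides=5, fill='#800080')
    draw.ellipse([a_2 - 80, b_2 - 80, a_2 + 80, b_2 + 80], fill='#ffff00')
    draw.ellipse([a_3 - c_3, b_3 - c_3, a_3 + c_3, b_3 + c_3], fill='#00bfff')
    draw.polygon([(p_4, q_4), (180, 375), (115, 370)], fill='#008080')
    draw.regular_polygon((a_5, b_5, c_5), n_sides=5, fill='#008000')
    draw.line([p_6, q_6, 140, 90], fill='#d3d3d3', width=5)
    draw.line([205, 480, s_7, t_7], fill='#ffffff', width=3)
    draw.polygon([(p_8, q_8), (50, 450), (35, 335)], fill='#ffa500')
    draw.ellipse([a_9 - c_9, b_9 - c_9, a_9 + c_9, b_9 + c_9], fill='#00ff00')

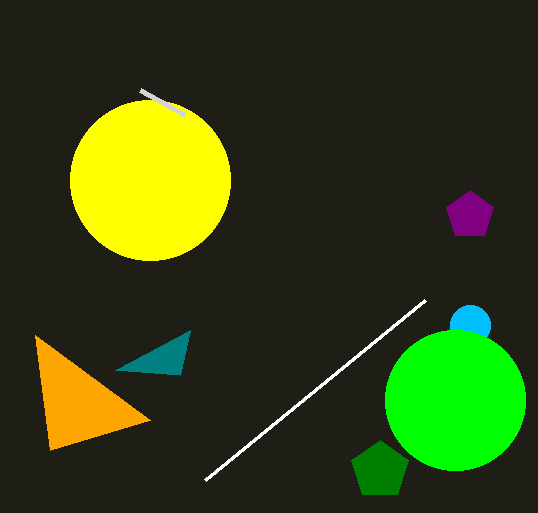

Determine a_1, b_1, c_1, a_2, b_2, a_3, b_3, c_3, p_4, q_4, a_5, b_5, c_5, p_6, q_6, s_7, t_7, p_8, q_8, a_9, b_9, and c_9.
a_1 = 470; b_1 = 215; c_1 = 25; a_2 = 150; b_2 = 180; a_3 = 470; b_3 = 325; c_3 = 20; p_4 = 190; q_4 = 330; a_5 = 380; b_5 = 470; c_5 = 30; p_6 = 185; q_6 = 115; s_7 = 425; t_7 = 300; p_8 = 150; q_8 = 420; a_9 = 455; b_9 = 400; c_9 = 70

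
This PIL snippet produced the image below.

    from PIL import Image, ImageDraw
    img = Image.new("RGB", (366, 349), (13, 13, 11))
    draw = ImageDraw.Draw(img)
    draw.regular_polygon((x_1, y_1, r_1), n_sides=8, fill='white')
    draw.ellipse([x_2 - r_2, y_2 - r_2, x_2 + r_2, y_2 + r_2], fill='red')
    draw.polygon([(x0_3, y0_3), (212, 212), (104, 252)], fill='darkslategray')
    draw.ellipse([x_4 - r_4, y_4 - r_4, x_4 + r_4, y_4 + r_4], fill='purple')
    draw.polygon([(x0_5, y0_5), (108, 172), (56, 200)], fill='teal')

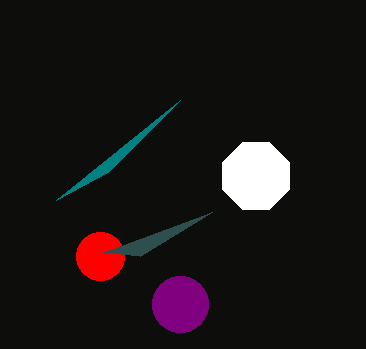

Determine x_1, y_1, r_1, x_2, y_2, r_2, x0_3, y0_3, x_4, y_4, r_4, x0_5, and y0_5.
x_1 = 256
y_1 = 176
r_1 = 36
x_2 = 100
y_2 = 256
r_2 = 24
x0_3 = 140
y0_3 = 256
x_4 = 180
y_4 = 304
r_4 = 28
x0_5 = 180
y0_5 = 100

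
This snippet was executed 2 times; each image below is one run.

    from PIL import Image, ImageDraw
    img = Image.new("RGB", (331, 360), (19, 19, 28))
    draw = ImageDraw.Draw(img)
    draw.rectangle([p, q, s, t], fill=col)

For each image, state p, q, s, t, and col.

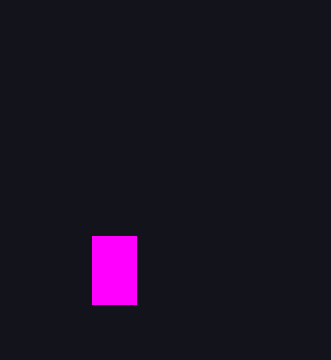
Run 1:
p = 92
q = 236
s = 136
t = 304
col = 'magenta'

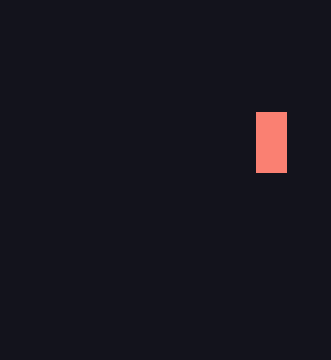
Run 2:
p = 256
q = 112
s = 286
t = 172
col = 'salmon'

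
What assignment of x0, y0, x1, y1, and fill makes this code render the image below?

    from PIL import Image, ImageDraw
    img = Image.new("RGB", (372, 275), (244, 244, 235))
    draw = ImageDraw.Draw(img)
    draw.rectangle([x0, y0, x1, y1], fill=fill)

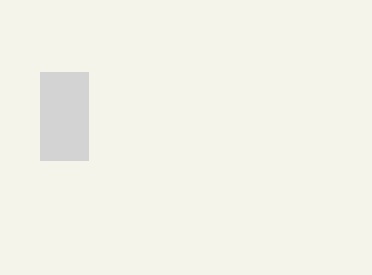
x0 = 40, y0 = 72, x1 = 88, y1 = 160, fill = 'lightgray'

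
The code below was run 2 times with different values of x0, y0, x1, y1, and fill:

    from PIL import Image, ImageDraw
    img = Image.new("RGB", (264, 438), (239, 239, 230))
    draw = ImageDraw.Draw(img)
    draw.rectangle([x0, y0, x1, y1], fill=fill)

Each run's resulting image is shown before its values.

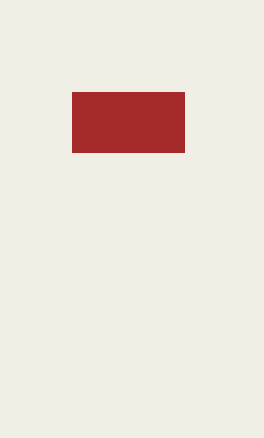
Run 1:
x0 = 72; y0 = 92; x1 = 184; y1 = 152; fill = 'brown'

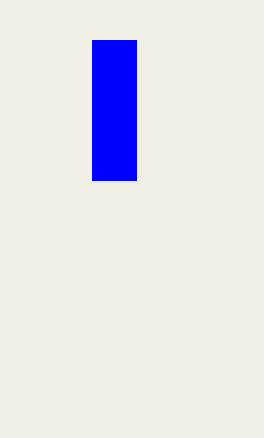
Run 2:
x0 = 92; y0 = 40; x1 = 136; y1 = 180; fill = 'blue'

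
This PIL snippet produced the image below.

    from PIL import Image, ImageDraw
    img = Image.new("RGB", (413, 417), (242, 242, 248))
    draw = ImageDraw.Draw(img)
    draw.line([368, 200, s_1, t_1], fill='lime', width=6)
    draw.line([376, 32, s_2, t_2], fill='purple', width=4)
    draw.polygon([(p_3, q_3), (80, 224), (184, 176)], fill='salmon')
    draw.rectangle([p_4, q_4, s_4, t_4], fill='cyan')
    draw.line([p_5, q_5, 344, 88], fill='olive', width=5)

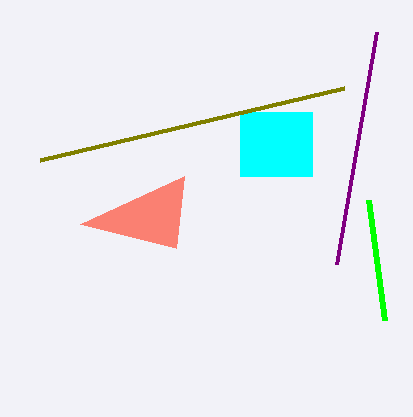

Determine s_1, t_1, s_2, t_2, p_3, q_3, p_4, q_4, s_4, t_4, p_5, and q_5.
s_1 = 384
t_1 = 320
s_2 = 336
t_2 = 264
p_3 = 176
q_3 = 248
p_4 = 240
q_4 = 112
s_4 = 312
t_4 = 176
p_5 = 40
q_5 = 160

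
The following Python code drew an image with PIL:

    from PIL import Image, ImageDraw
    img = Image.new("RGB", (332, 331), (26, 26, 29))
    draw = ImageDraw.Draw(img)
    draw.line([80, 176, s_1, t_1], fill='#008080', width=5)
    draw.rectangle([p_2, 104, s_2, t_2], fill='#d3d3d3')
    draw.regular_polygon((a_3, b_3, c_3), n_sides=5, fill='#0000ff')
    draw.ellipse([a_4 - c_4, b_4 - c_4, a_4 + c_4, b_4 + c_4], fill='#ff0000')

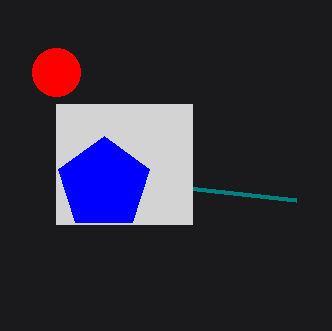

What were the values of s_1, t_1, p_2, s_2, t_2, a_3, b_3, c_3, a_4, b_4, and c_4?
s_1 = 296; t_1 = 200; p_2 = 56; s_2 = 192; t_2 = 224; a_3 = 104; b_3 = 184; c_3 = 48; a_4 = 56; b_4 = 72; c_4 = 24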